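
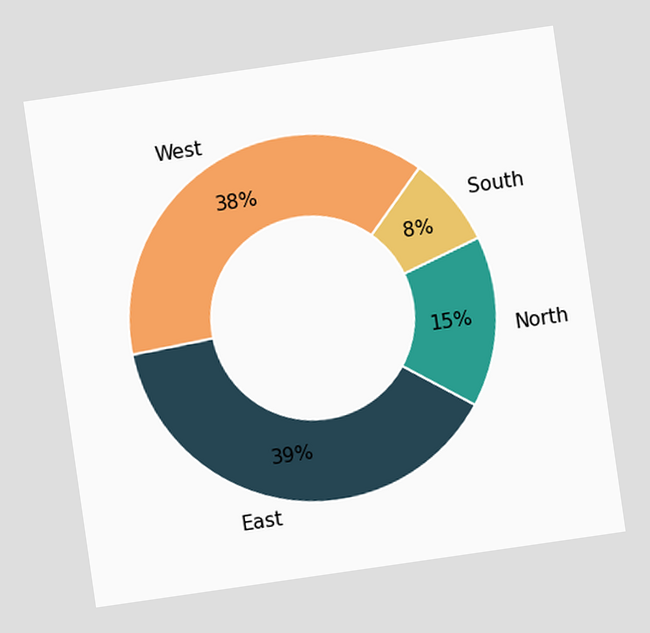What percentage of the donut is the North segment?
The chart is tilted about 8° counter-clockwise. The North segment takes up 15% of the ring.

15%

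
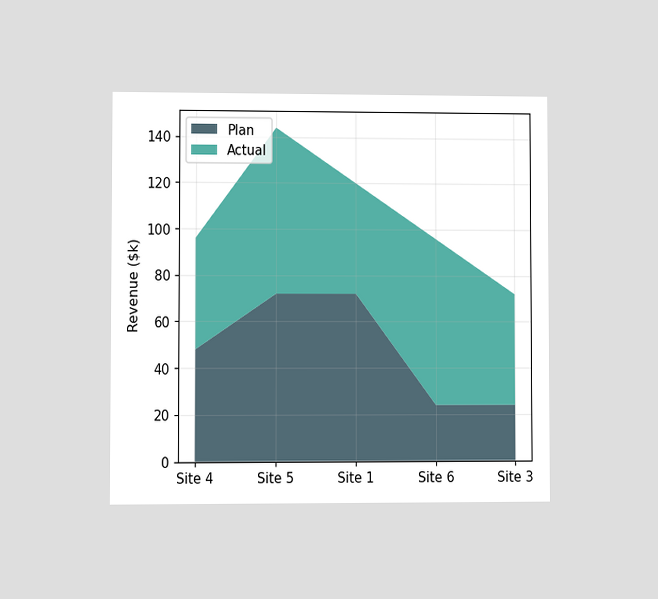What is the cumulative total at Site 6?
$96k

The chart is viewed at a slight angle. The stacked total at Site 6 reaches $96k.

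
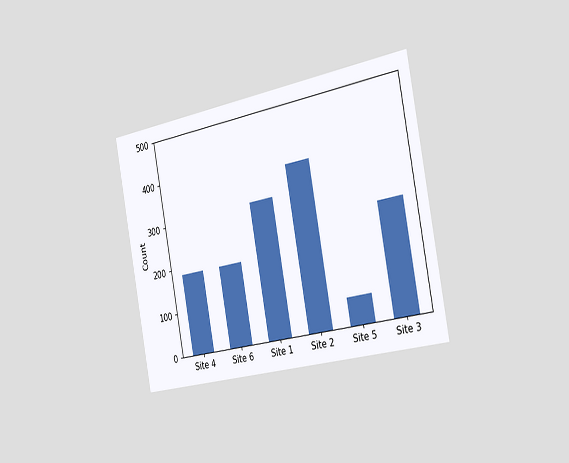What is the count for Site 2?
372

The chart is tilted about 11° counter-clockwise and viewed slightly from the right. Reading along the chart's y-axis, the Site 2 bar reaches 372.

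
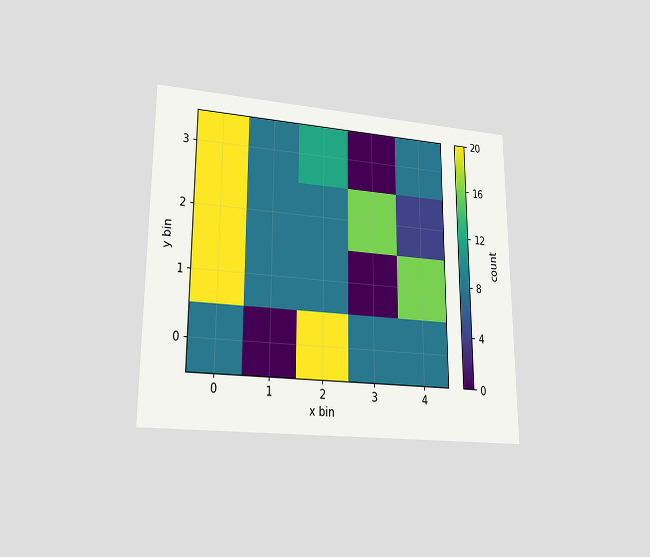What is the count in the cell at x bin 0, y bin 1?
20

The chart is viewed at a slight angle. Matching the cell (0, 1) against the colorbar gives 20.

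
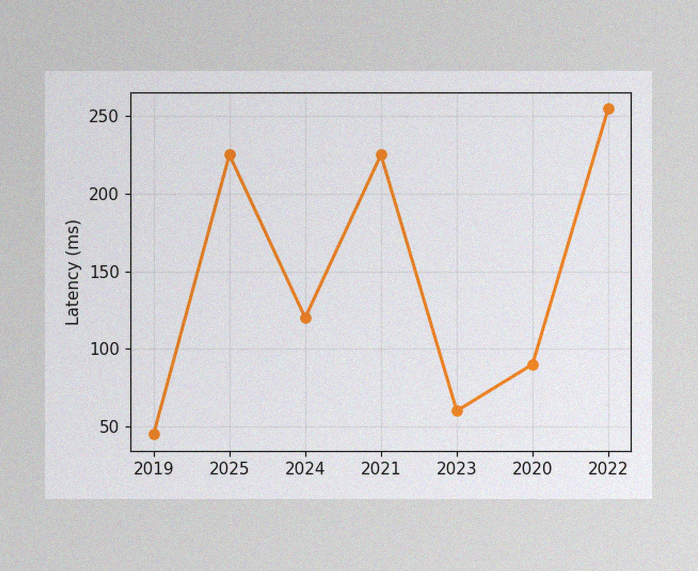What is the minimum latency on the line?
The image has some photo noise and uneven lighting. The lowest point is at 2019, and reading across to the y-axis gives 45ms.

45ms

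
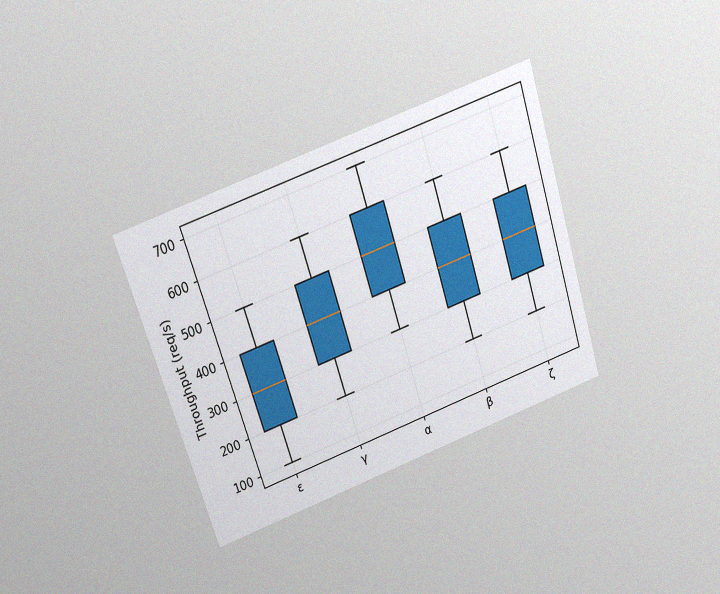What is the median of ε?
300req/s

The chart is tilted about 18° counter-clockwise and viewed slightly from above, with some photo noise. The median line in the ε box sits at 300req/s.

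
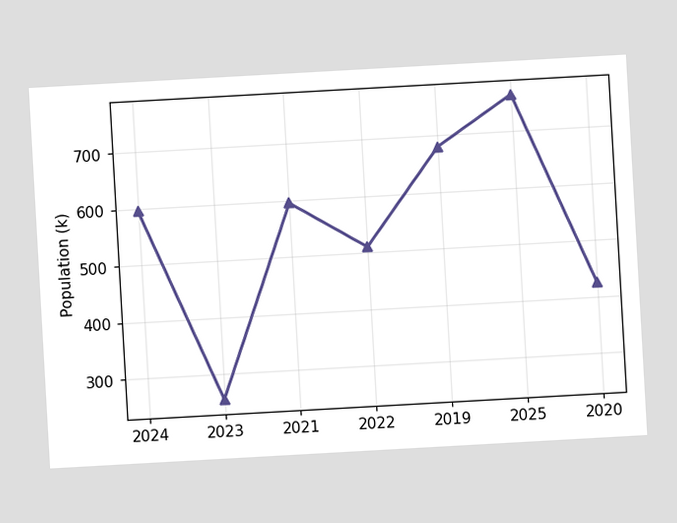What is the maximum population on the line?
765k

The chart is tilted about 3° counter-clockwise. The highest point is at 2025, and reading across to the y-axis gives 765k.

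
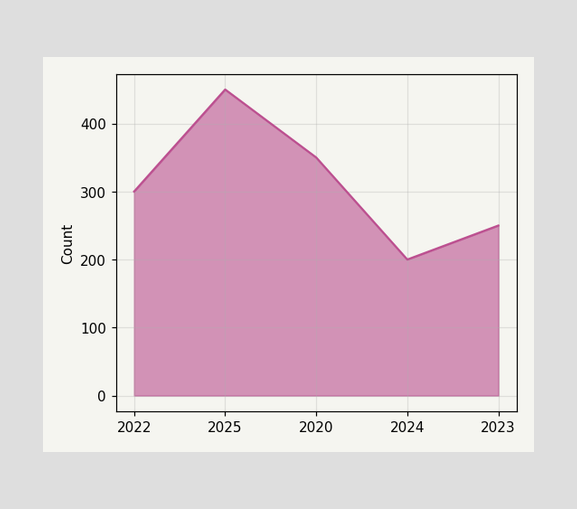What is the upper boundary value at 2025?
At 2025 the upper boundary is at 450.

450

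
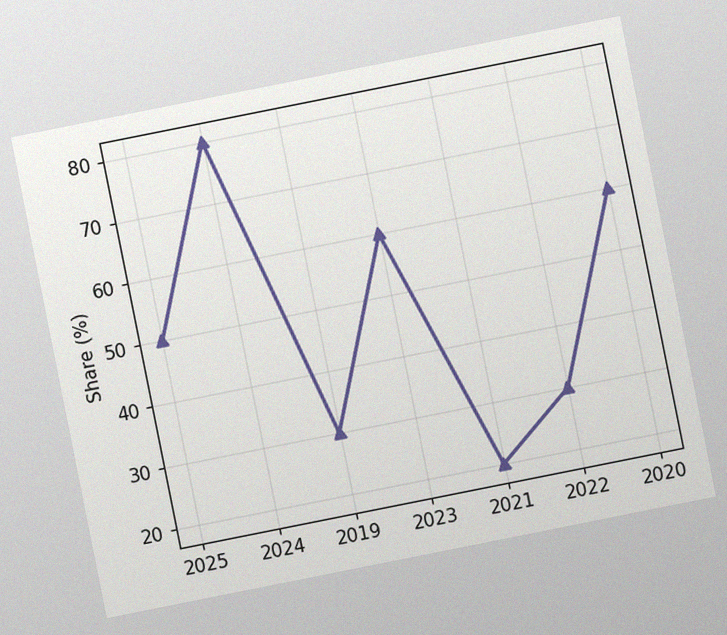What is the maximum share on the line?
80%

The chart is tilted about 11° counter-clockwise, with some photo noise. The highest point is at 2024, and reading across to the y-axis gives 80%.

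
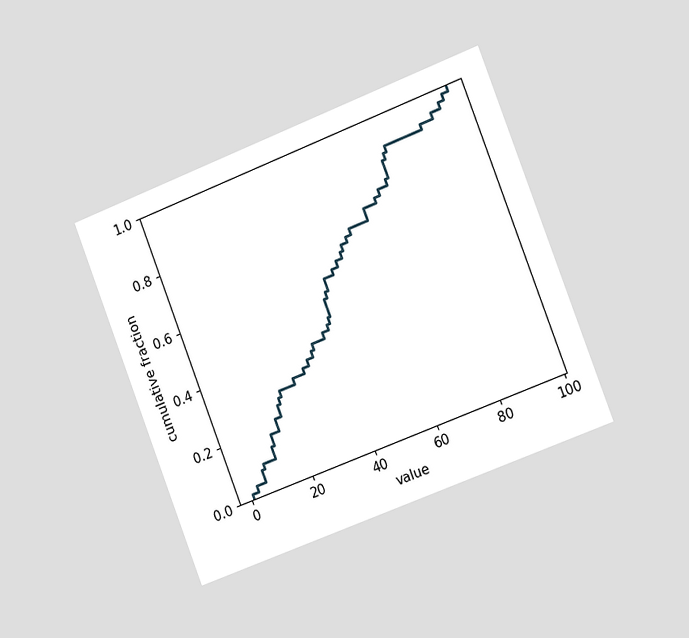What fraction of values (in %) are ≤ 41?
52%

The chart is tilted about 21° counter-clockwise and viewed slightly from the right. At x=41 the ECDF step is at 52%.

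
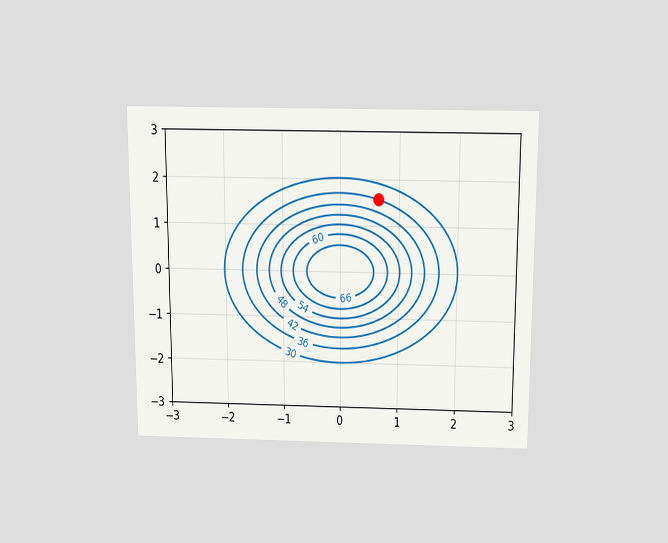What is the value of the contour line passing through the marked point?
The chart is viewed slightly from above. The marked point sits on the contour labelled 36.

36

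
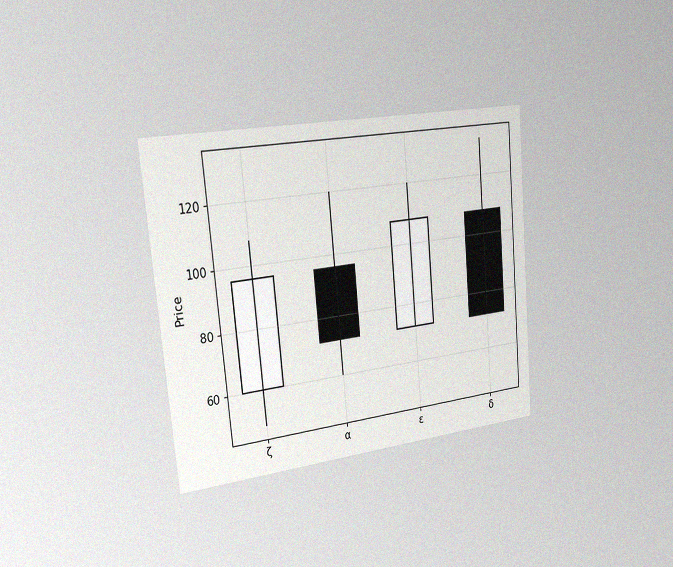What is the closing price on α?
72

The chart is tilted about 5° counter-clockwise and viewed slightly from the left, with some photo noise. The α candle closes at 72.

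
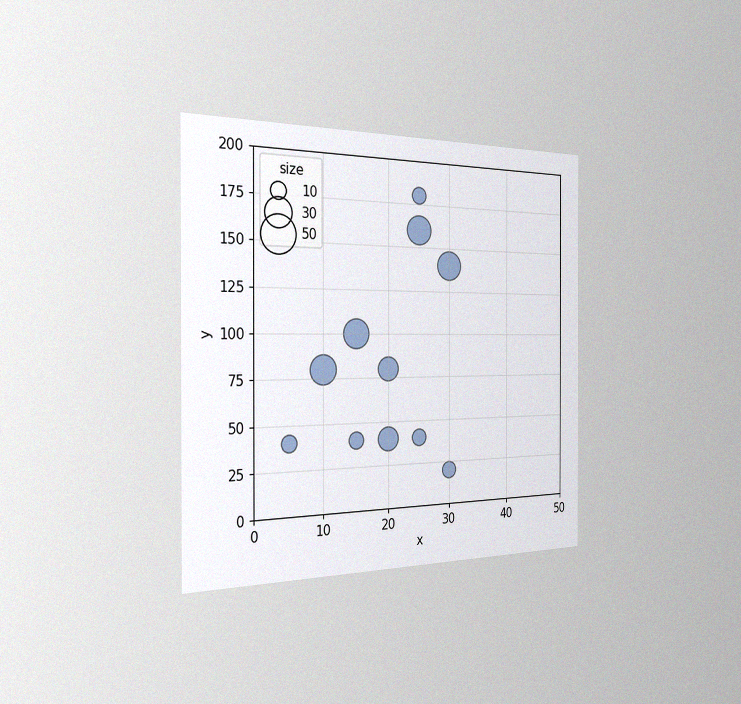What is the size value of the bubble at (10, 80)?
The chart is viewed slightly from the left, with some photo noise. Matching the bubble at (10, 80) against the size legend gives 30.

30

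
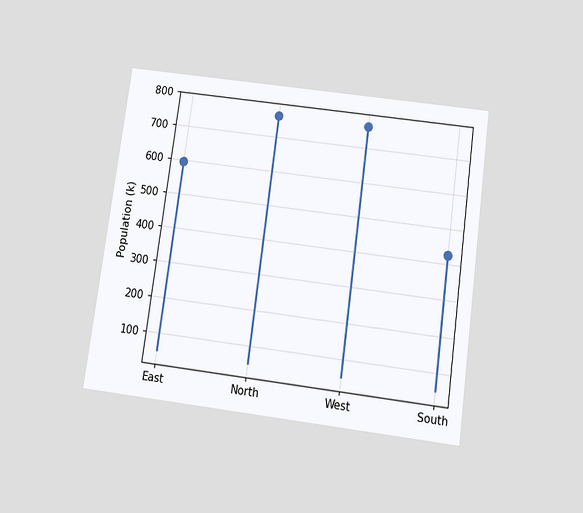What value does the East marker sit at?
595k

The chart is tilted about 8° clockwise and viewed slightly from below. The East marker sits at 595k.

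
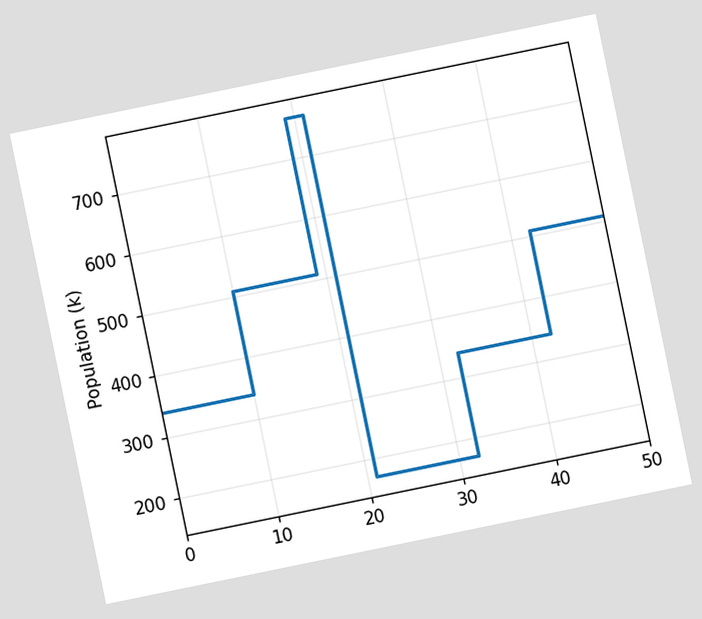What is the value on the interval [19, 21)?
The chart is tilted about 12° counter-clockwise. On [19, 21) the step sits at 765k.

765k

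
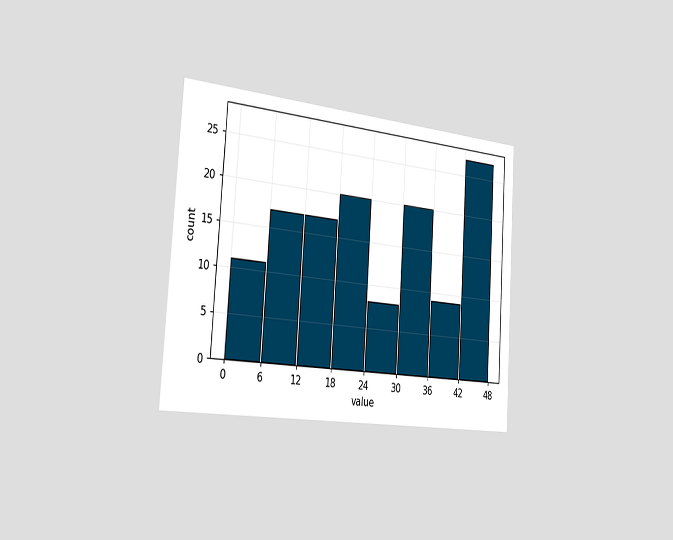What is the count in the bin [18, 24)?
20

The chart is tilted about 4° clockwise and viewed slightly from the left. The [18, 24) bin has height 20.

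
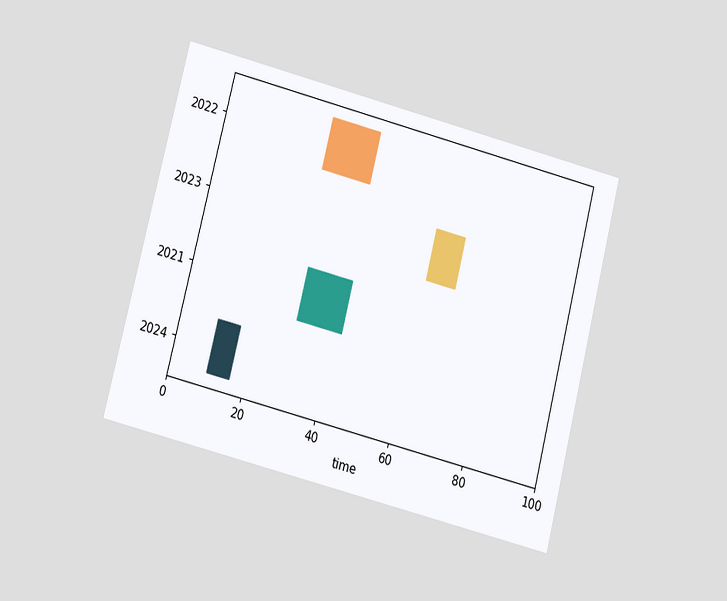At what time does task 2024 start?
10

The chart is tilted about 14° clockwise and viewed at a slight angle. The 2024 bar begins at t=10.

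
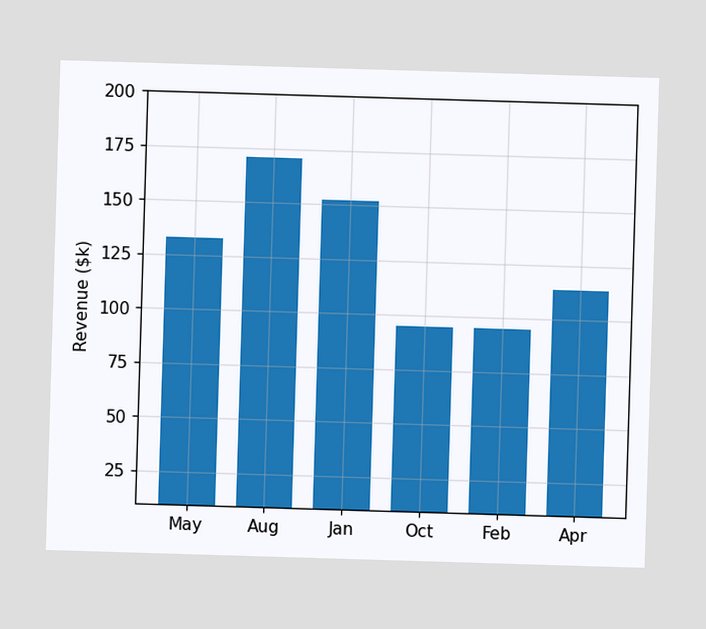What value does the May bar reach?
$133k

Reading along the chart's y-axis, the May bar reaches $133k.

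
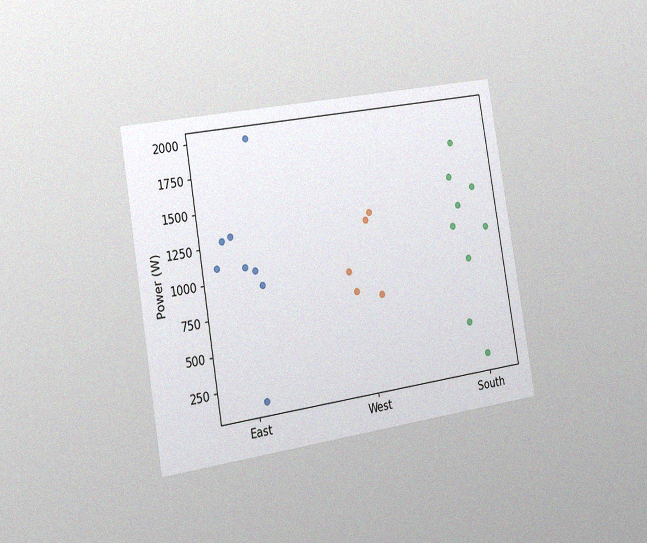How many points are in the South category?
9

The chart is tilted about 9° counter-clockwise and viewed slightly from the left, with some photo noise. Counting the markers in the South column gives 9.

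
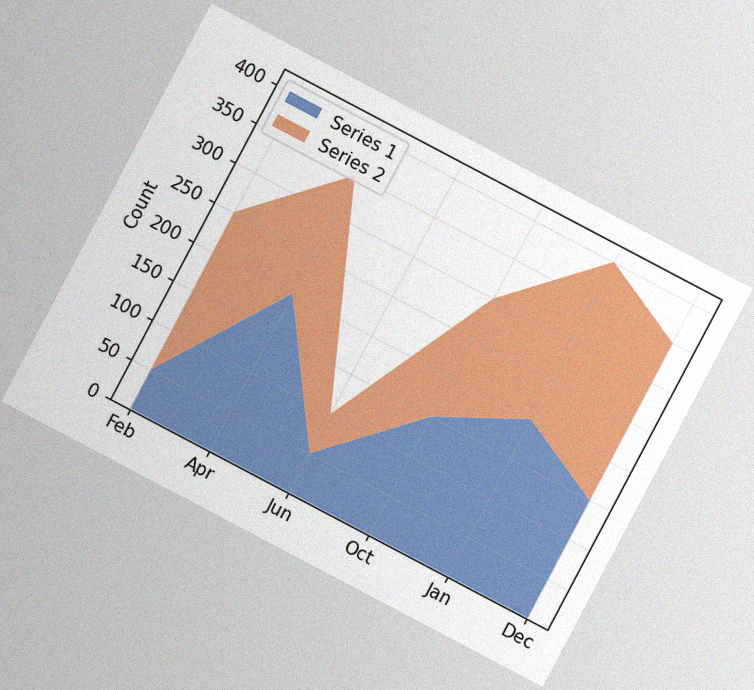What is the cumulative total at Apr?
350

The chart is tilted about 28° clockwise, with some photo noise. The stacked total at Apr reaches 350.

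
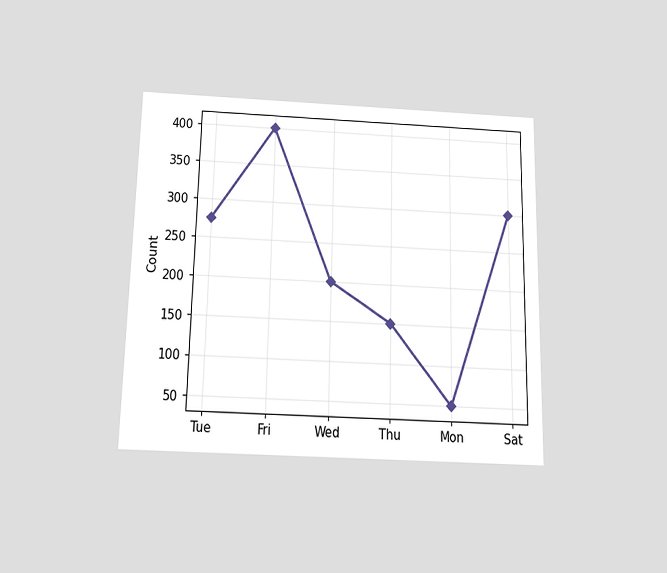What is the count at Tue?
The chart is viewed slightly from below. At Tue, the line is at 275.

275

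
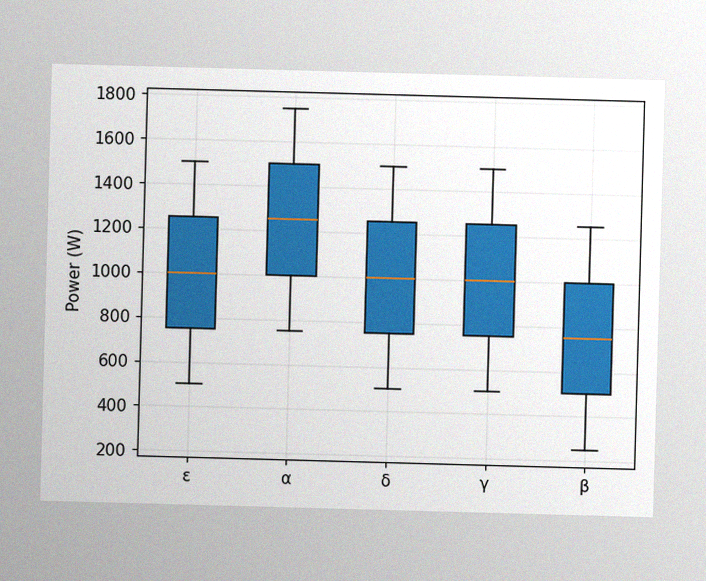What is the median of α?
1250W

The image has some photo noise and uneven lighting. The median line in the α box sits at 1250W.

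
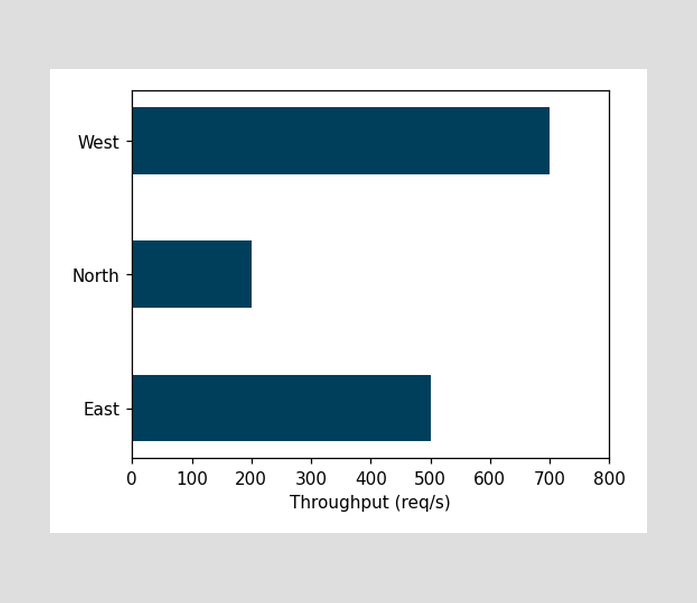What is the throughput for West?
700req/s

Reading along the chart's x-axis, the West bar reaches 700req/s.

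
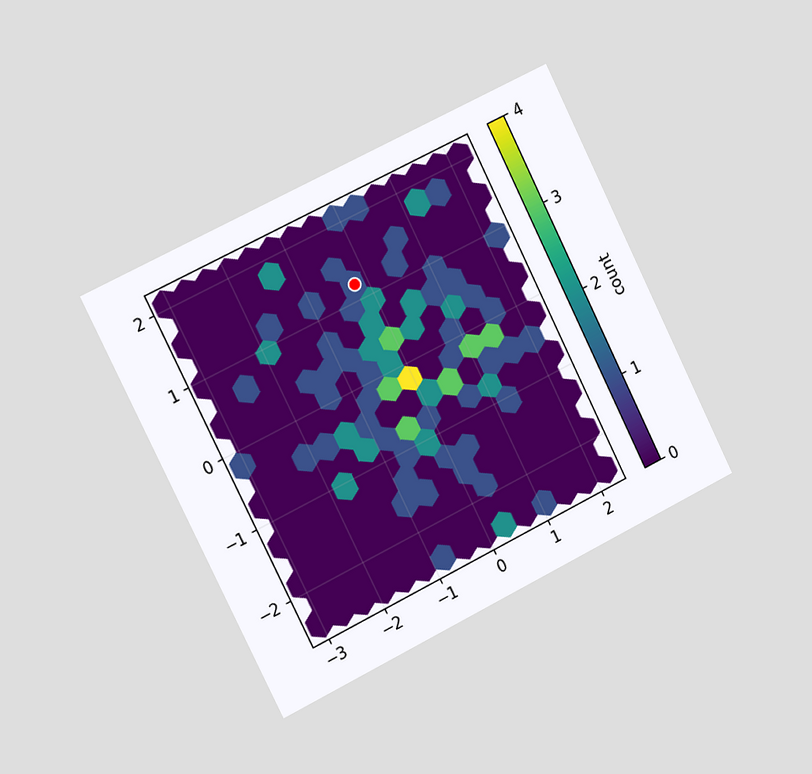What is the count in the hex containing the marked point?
1

The chart is tilted about 26° counter-clockwise and viewed slightly from the left. The marked hex reads 1 on the colorbar.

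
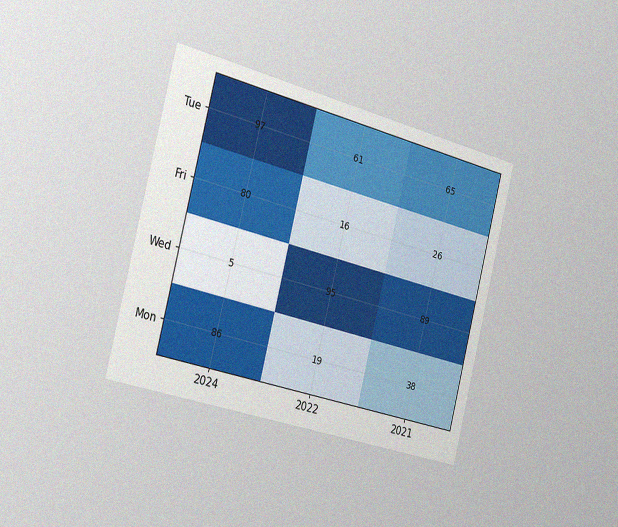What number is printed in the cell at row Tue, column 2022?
61

The chart is tilted about 14° clockwise and viewed slightly from the left, with some photo noise. The (Tue, 2022) cell reads 61.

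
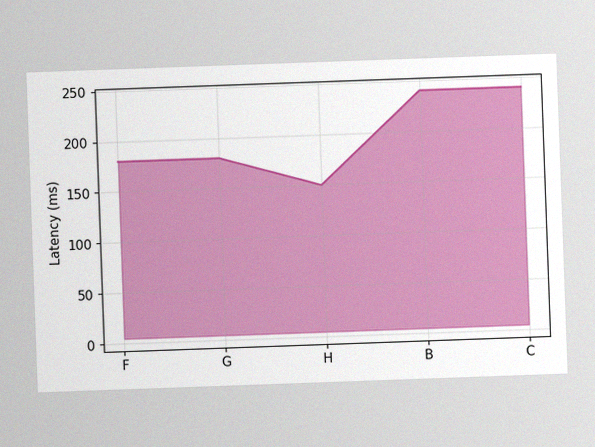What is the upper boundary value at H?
150ms

The chart is tilted about 2° counter-clockwise, with some photo noise. At H the upper boundary is at 150ms.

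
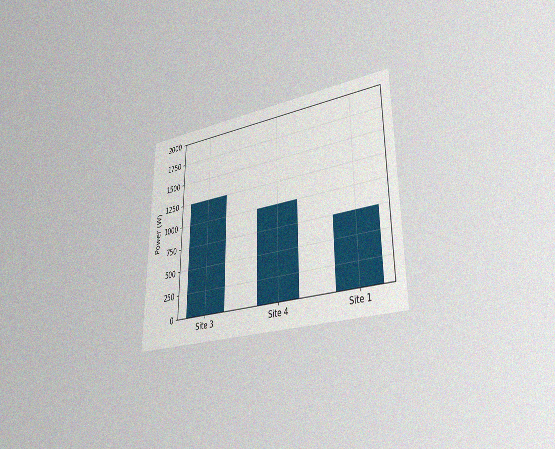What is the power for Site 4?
The chart is viewed slightly from the right, with some photo noise. Reading along the chart's y-axis, the Site 4 bar reaches 1000W.

1000W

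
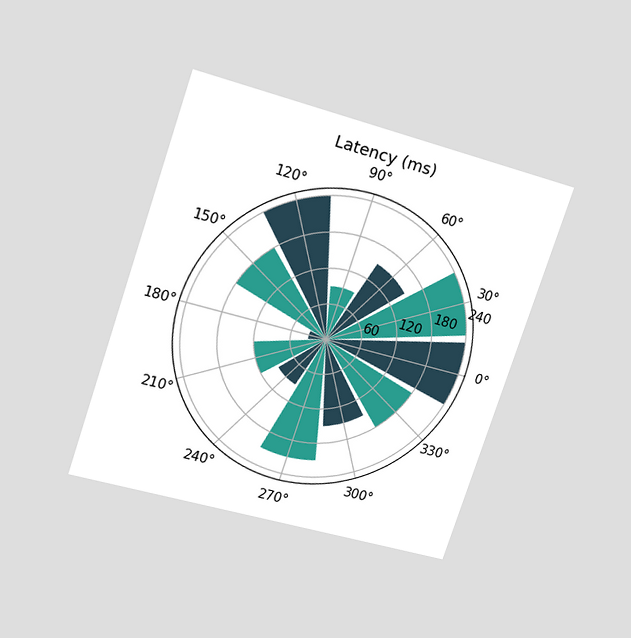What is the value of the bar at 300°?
150ms

The chart is tilted about 18° clockwise and viewed at a slight angle. The bar at 300° reaches 150ms on the radial axis.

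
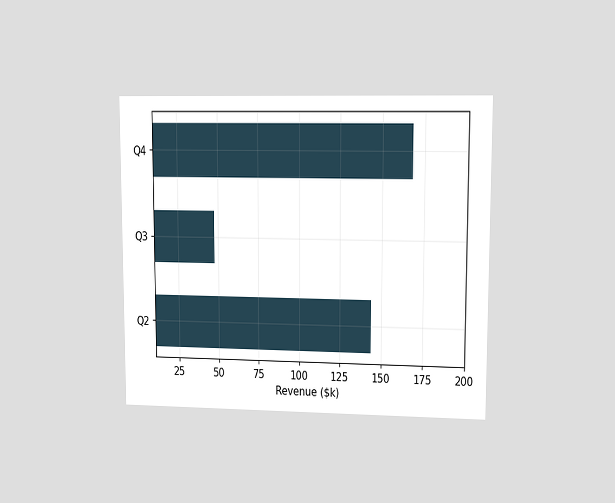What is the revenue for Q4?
$168k

The chart is viewed at a slight angle. Reading along the chart's x-axis, the Q4 bar reaches $168k.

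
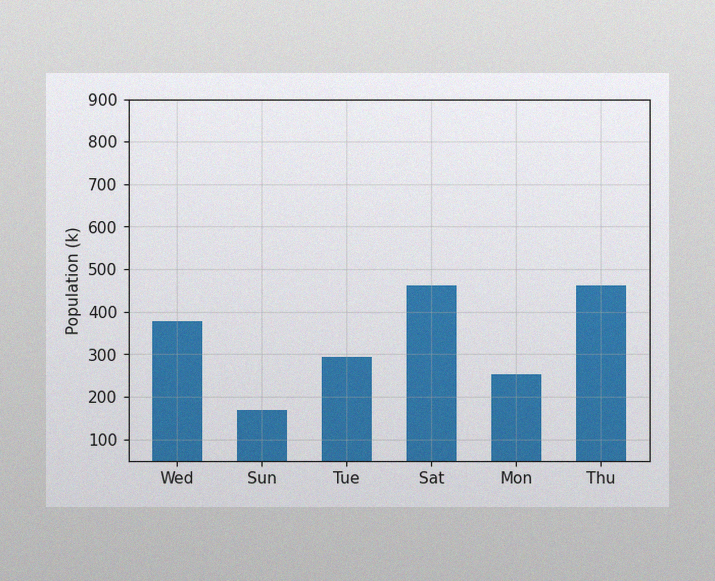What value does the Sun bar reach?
The image has some photo noise and uneven lighting. Reading along the chart's y-axis, the Sun bar reaches 168k.

168k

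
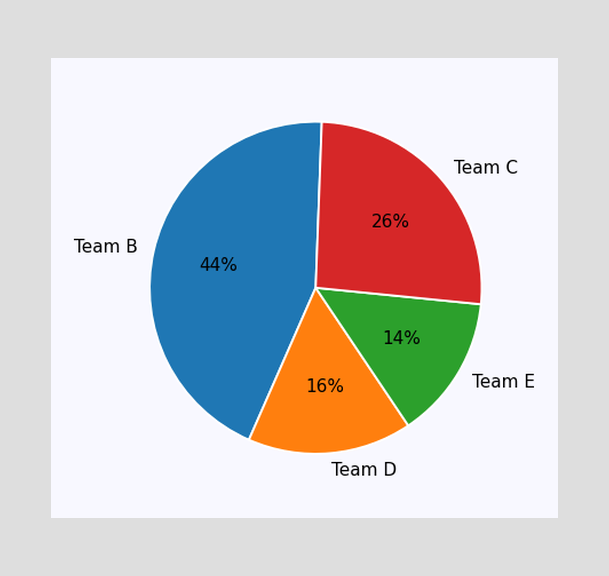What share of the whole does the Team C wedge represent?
The Team C slice takes up 26% of the pie.

26%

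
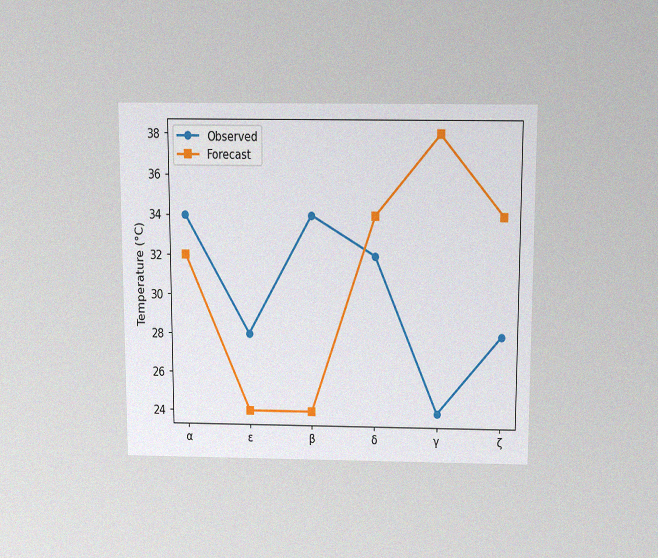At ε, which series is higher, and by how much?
Observed, by 4°C

The chart is viewed slightly from above, with some photo noise. At ε, Observed sits above the other line by 4°C.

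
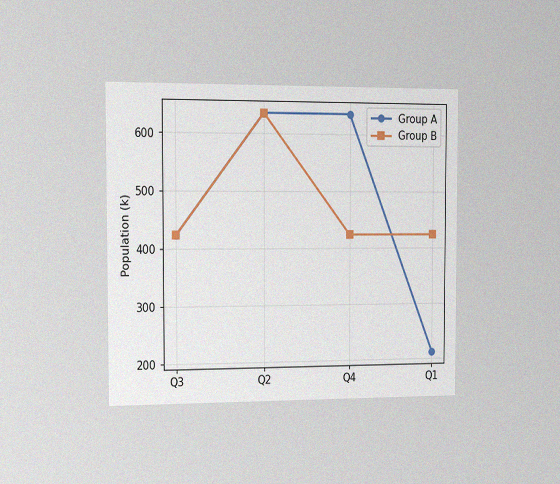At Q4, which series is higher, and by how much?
The chart is viewed slightly from the left, with some photo noise. At Q4, Group A sits above the other line by 212k.

Group A, by 212k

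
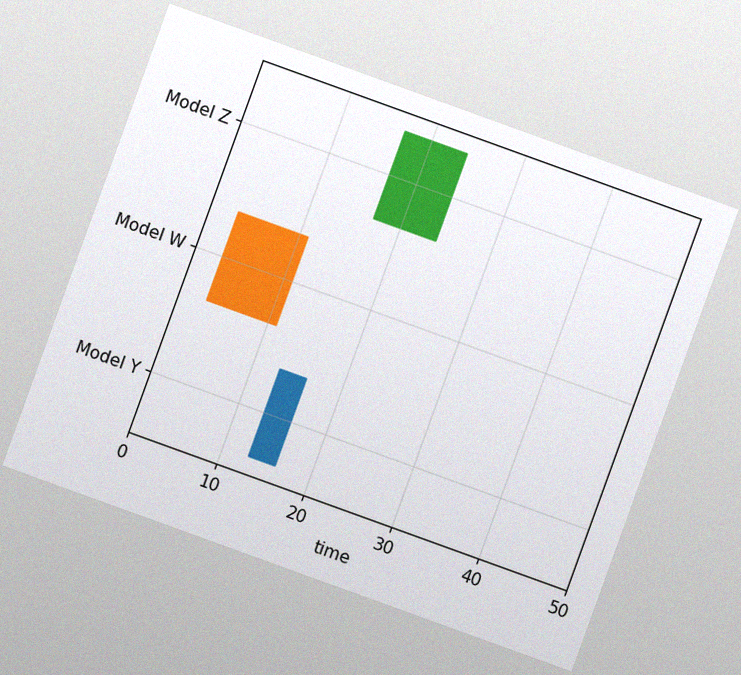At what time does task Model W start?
The chart is tilted about 20° clockwise, with some photo noise. The Model W bar begins at t=3.

3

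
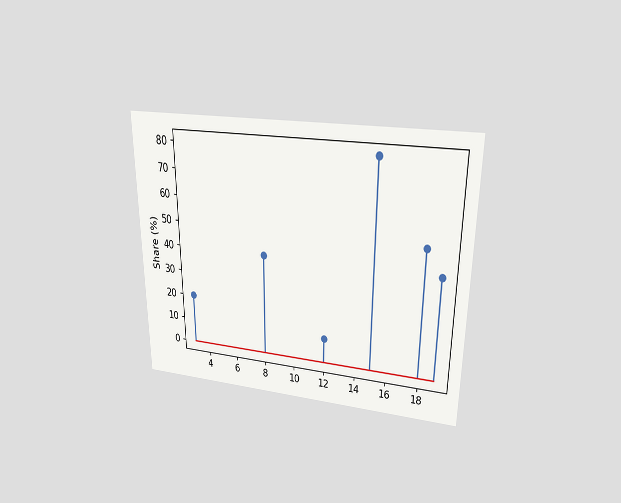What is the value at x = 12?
The chart is viewed slightly from above. The stem at x=12 reaches 10%.

10%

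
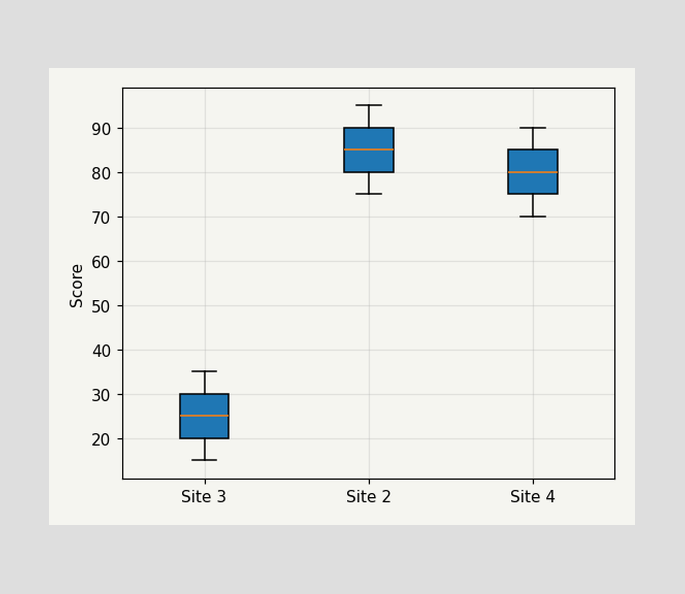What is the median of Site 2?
The median line in the Site 2 box sits at 85.

85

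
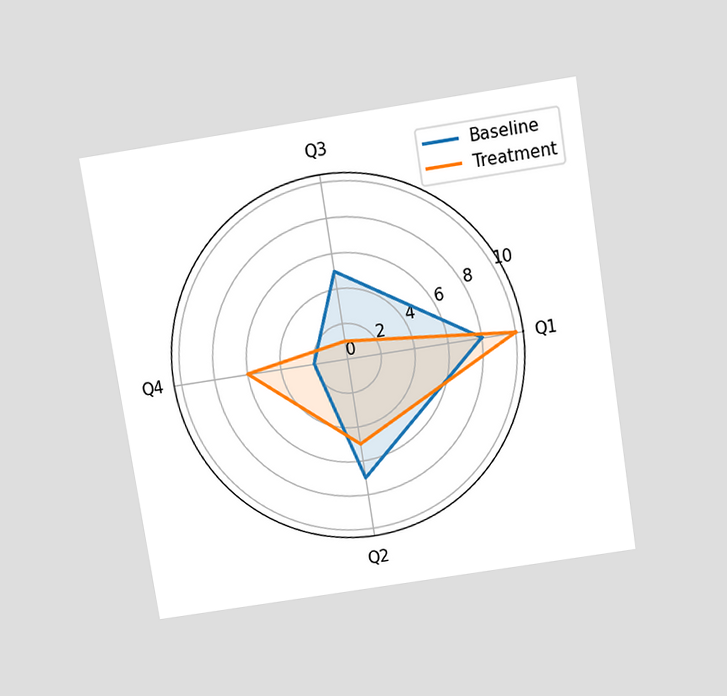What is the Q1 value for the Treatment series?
10

The chart is tilted about 9° counter-clockwise and viewed slightly from above. On the Q1 axis, Treatment reaches 10.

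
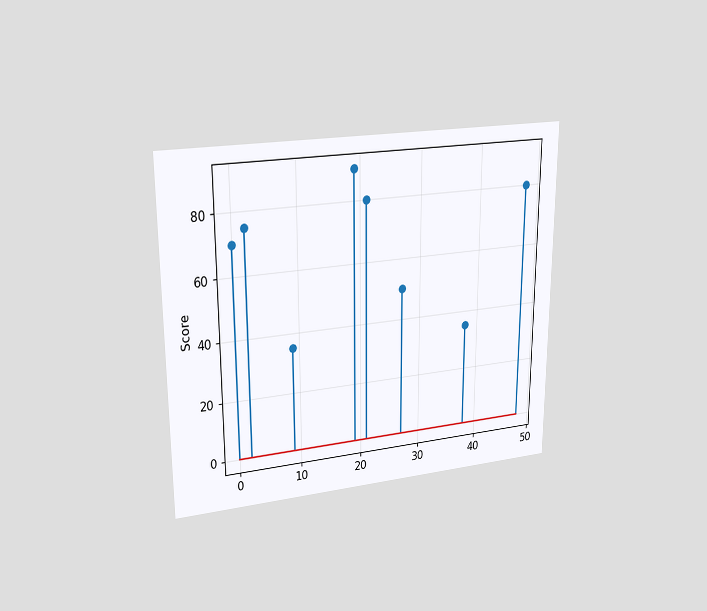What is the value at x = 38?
35

The chart is viewed at a slight angle. The stem at x=38 reaches 35.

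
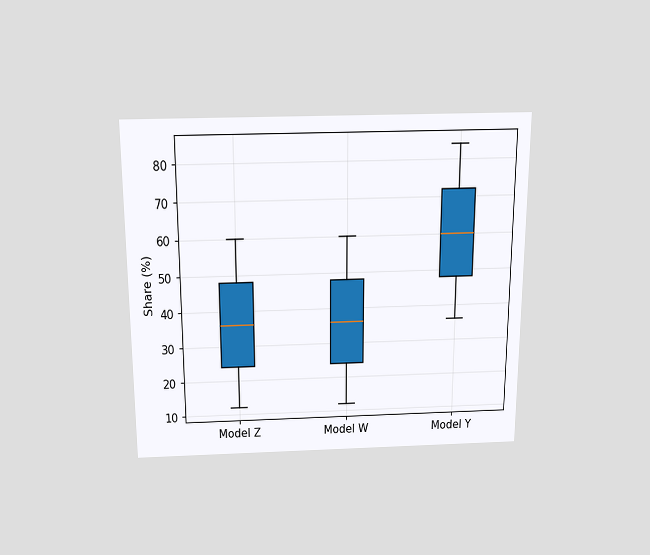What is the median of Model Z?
36%

The chart is viewed slightly from above. The median line in the Model Z box sits at 36%.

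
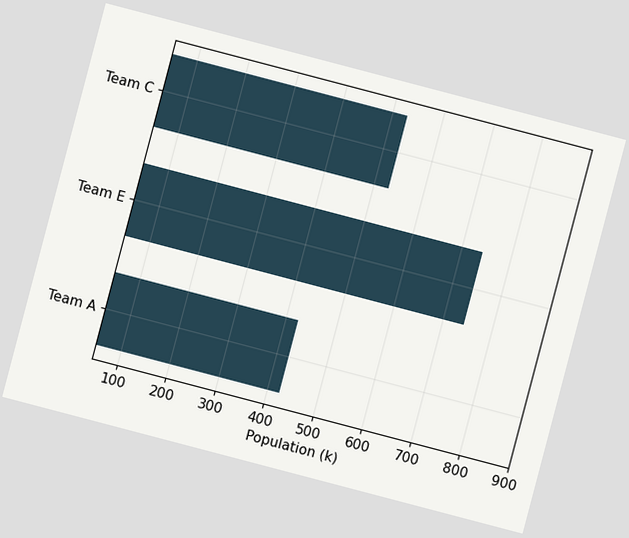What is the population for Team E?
742k

The chart is tilted about 15° clockwise. Reading along the chart's x-axis, the Team E bar reaches 742k.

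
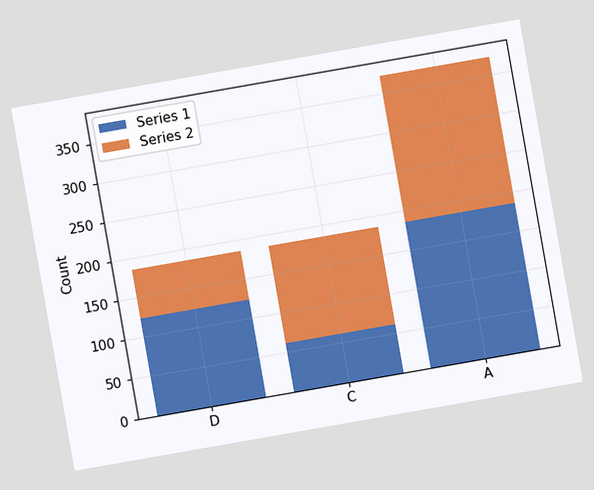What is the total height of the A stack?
372

The chart is tilted about 10° counter-clockwise. The A stack's top reaches 372 on the y-axis.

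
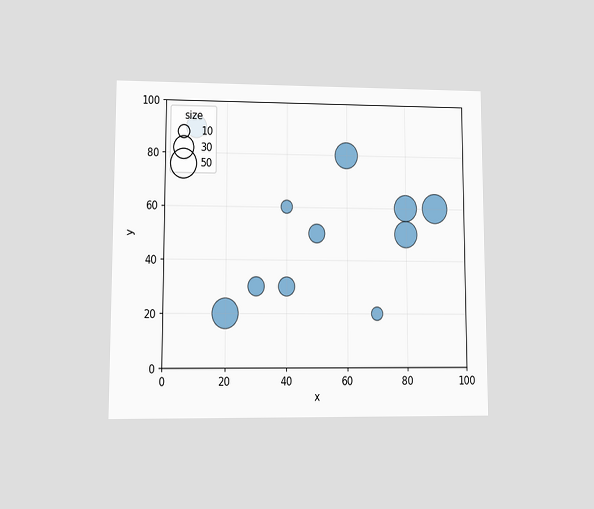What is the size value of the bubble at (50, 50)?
The chart is viewed at a slight angle. Matching the bubble at (50, 50) against the size legend gives 20.

20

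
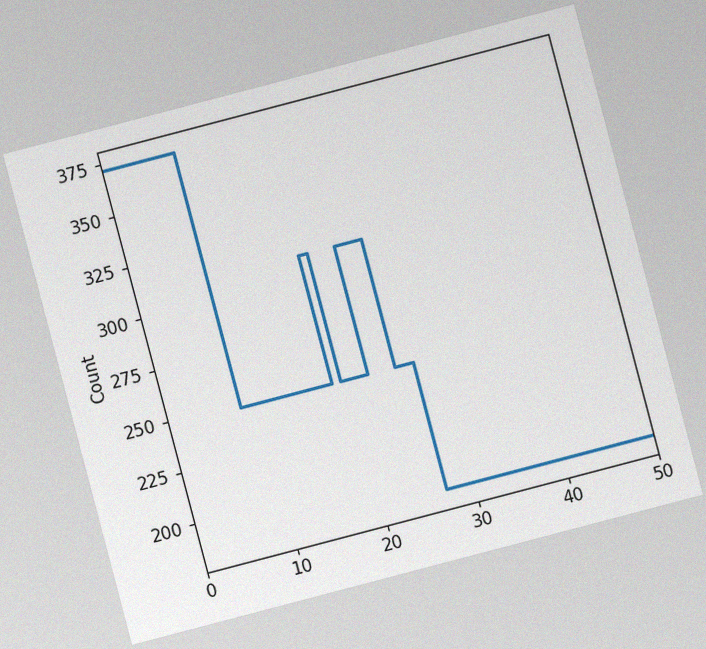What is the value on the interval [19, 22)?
248

The chart is tilted about 15° counter-clockwise, with some photo noise. On [19, 22) the step sits at 248.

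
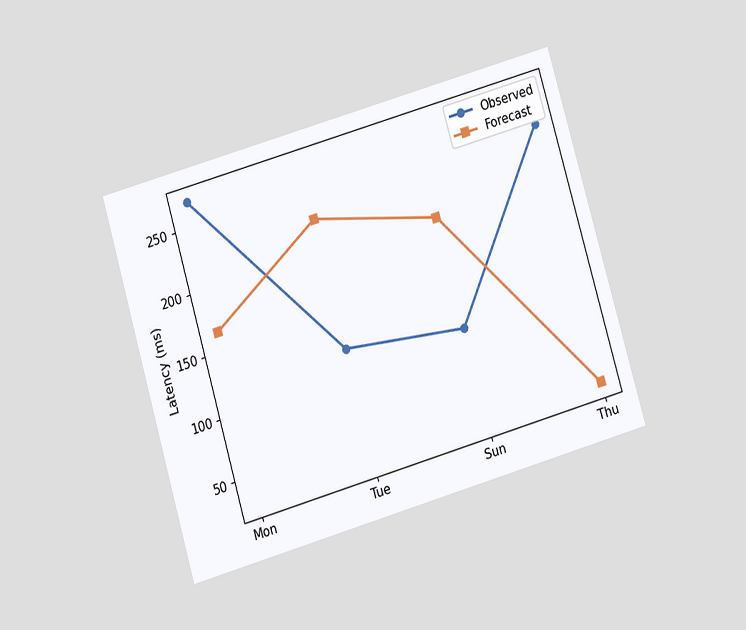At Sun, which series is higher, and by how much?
The chart is tilted about 16° counter-clockwise and viewed slightly from below. At Sun, Forecast sits above the other line by 90ms.

Forecast, by 90ms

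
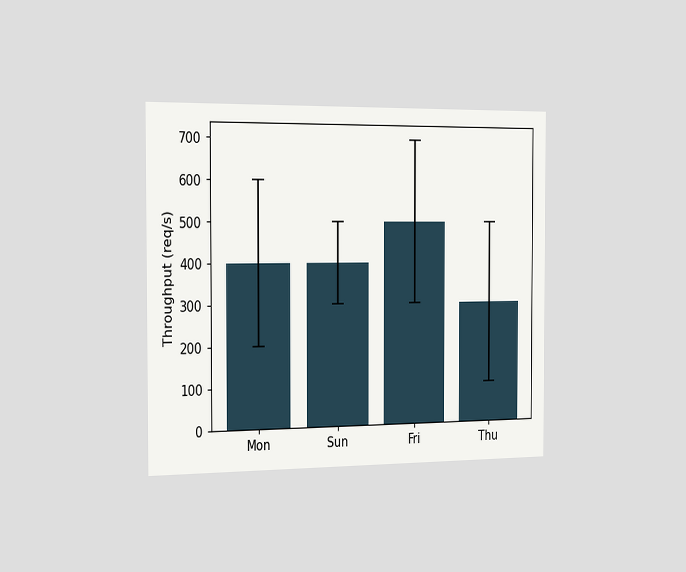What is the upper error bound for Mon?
The chart is viewed slightly from the left. The Mon bar's upper whisker reaches 600req/s.

600req/s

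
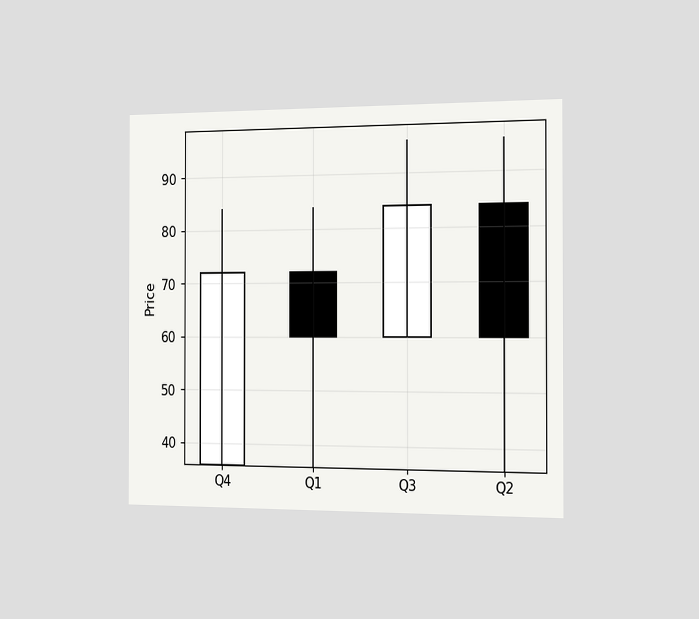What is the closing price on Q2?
The chart is viewed slightly from the right. The Q2 candle closes at 60.

60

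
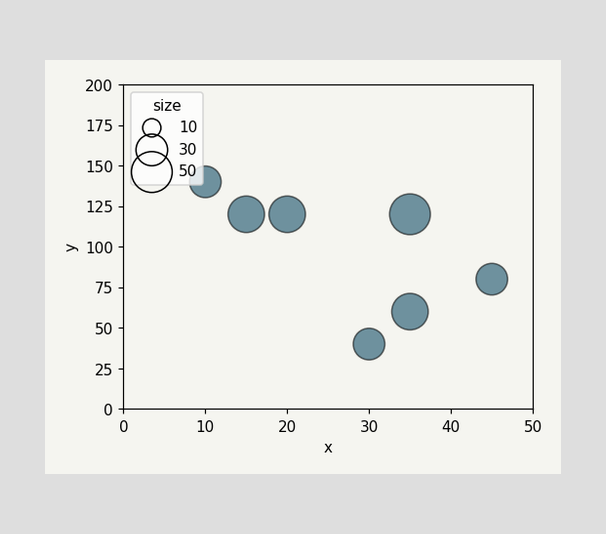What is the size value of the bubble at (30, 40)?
Matching the bubble at (30, 40) against the size legend gives 30.

30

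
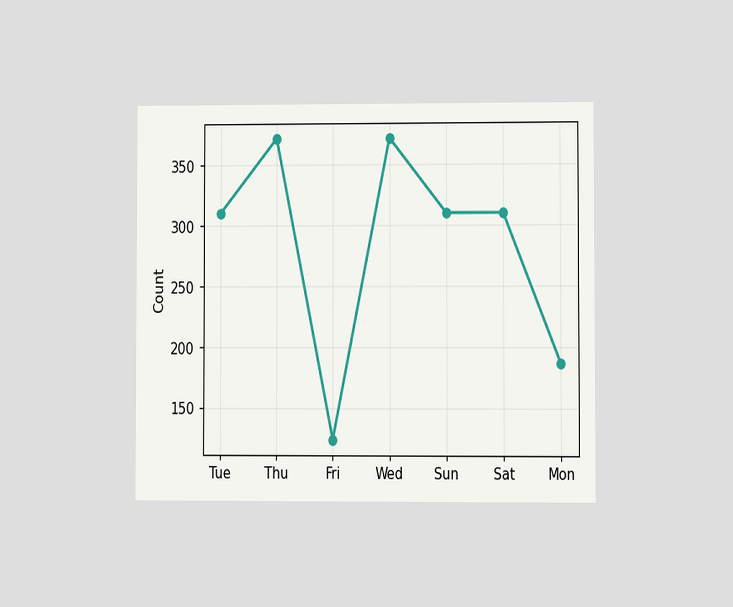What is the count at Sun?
310

The chart is viewed at a slight angle. At Sun, the line is at 310.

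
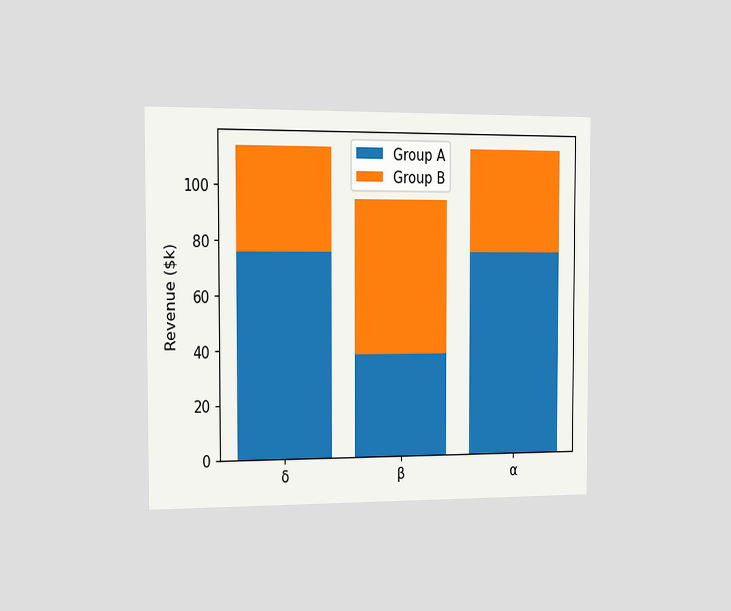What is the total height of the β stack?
$95k

The chart is viewed slightly from the left. The β stack's top reaches $95k on the y-axis.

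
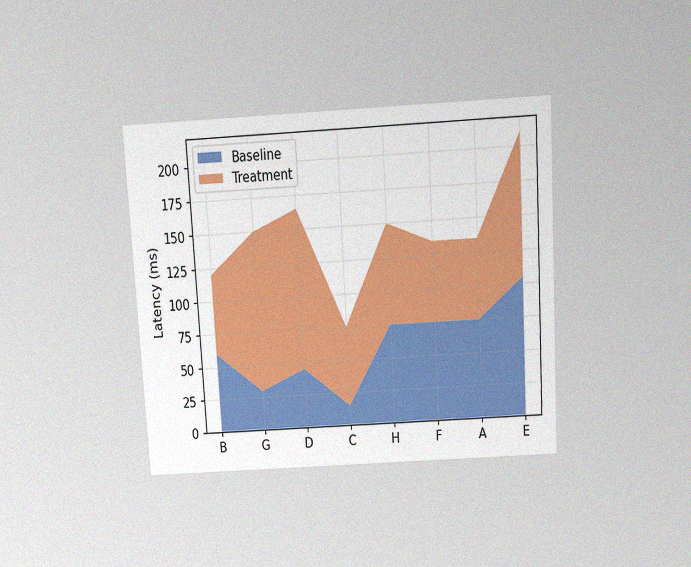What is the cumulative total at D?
165ms

The chart is tilted about 3° counter-clockwise and viewed slightly from above, with some photo noise. The stacked total at D reaches 165ms.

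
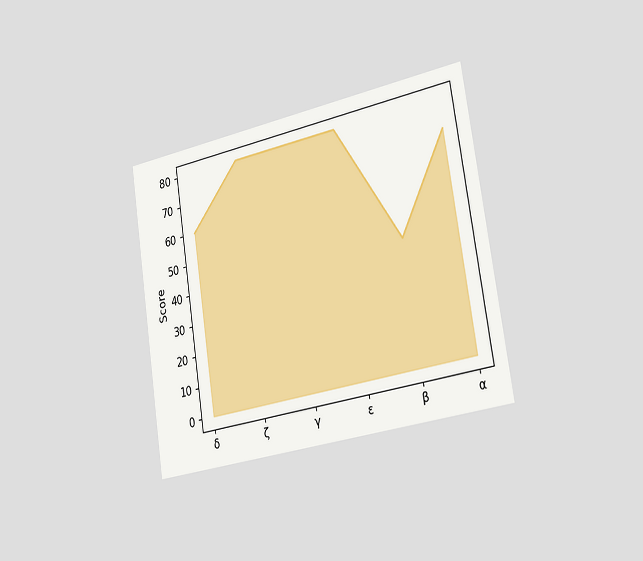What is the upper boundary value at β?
The chart is tilted about 9° counter-clockwise and viewed slightly from the right. At β the upper boundary is at 40.

40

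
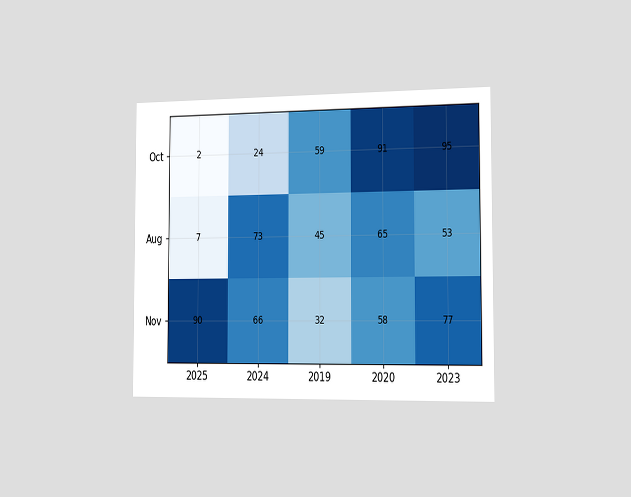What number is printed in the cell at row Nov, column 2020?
The chart is viewed slightly from the right. The (Nov, 2020) cell reads 58.

58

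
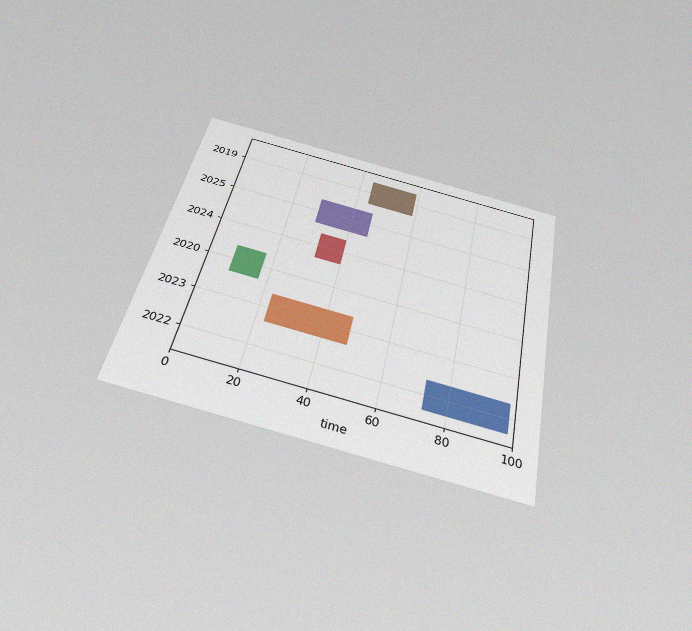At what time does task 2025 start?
29

The chart is tilted about 12° clockwise and viewed slightly from below, with some photo noise. The 2025 bar begins at t=29.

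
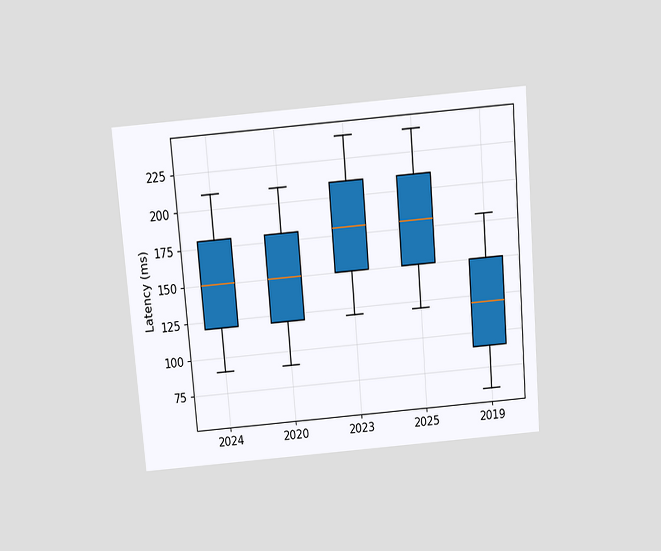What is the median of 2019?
120ms

The chart is tilted about 5° counter-clockwise and viewed slightly from above. The median line in the 2019 box sits at 120ms.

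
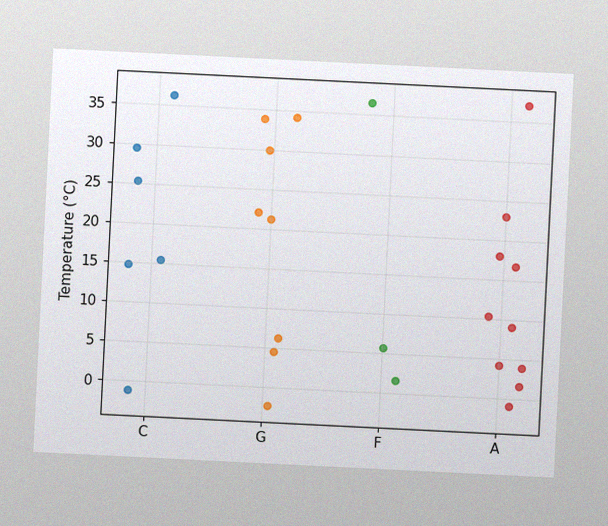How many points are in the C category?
The chart is tilted about 3° clockwise, with some photo noise. Counting the markers in the C column gives 6.

6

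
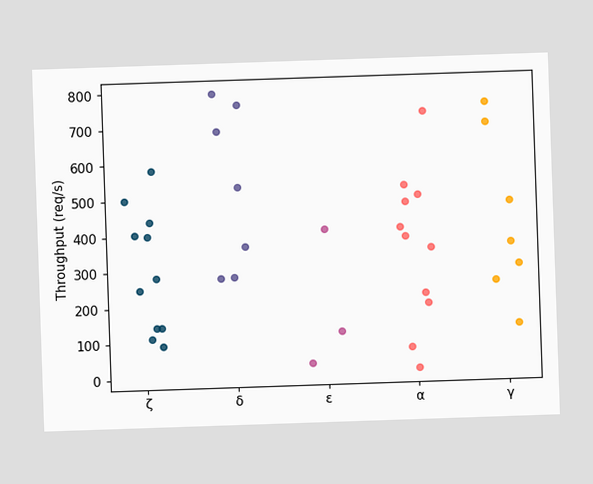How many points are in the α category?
11

Counting the markers in the α column gives 11.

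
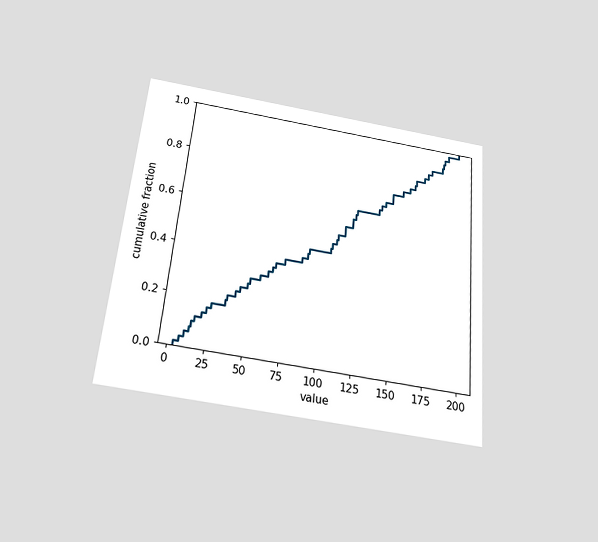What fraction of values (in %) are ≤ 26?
The chart is tilted about 5° clockwise and viewed slightly from below. At x=26 the ECDF step is at 18%.

18%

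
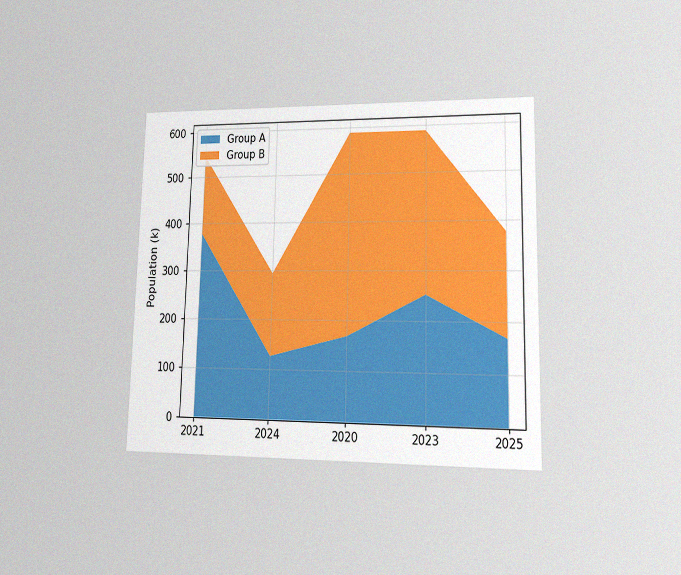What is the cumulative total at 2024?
The chart is viewed at a slight angle, with some photo noise. The stacked total at 2024 reaches 294k.

294k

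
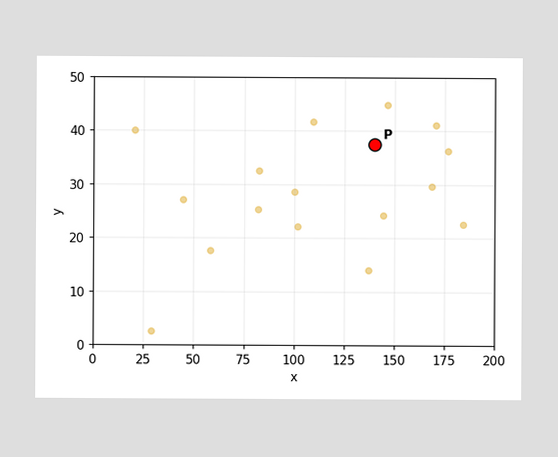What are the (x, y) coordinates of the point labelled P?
(140, 37.5)

Following the gridlines from P to each axis, P sits at (140, 37.5).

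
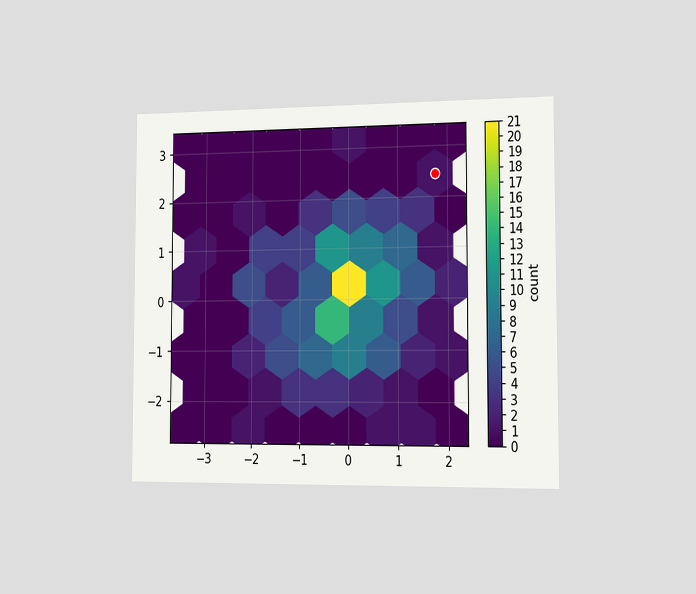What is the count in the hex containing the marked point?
The chart is viewed slightly from the right. The marked hex reads 1 on the colorbar.

1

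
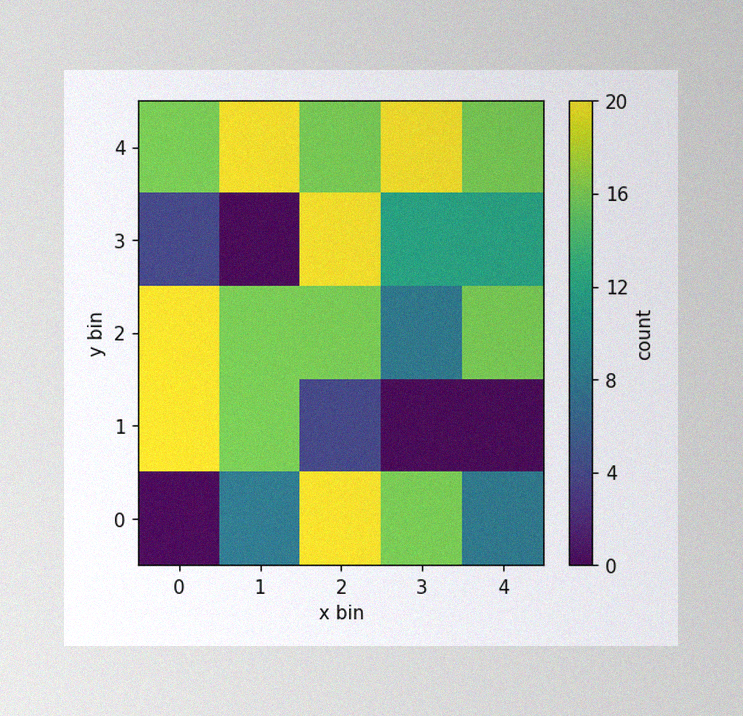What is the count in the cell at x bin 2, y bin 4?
The image has some photo noise and uneven lighting. Matching the cell (2, 4) against the colorbar gives 16.

16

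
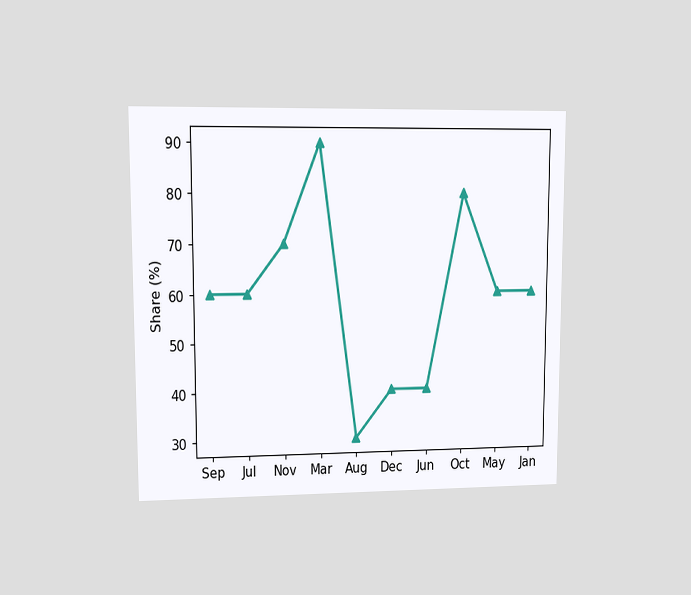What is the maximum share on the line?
The chart is viewed at a slight angle. The highest point is at Mar, and reading across to the y-axis gives 90%.

90%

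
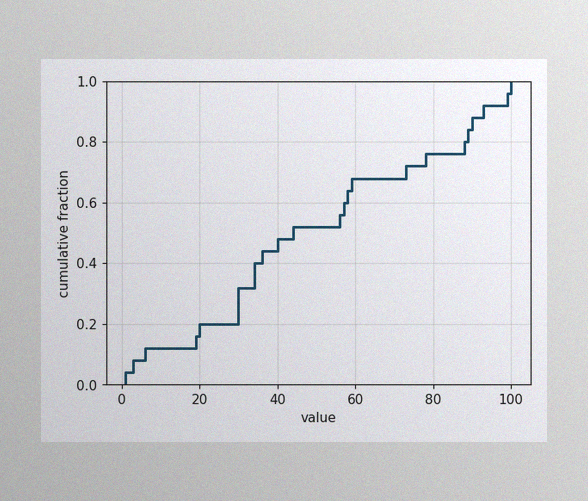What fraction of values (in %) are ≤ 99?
96%

The image has some photo noise and uneven lighting. At x=99 the ECDF step is at 96%.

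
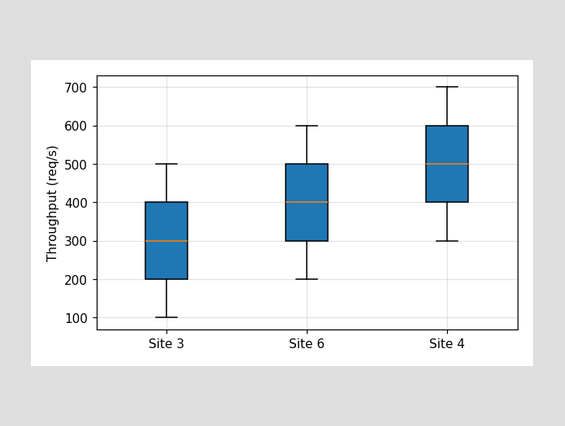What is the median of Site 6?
400req/s

The median line in the Site 6 box sits at 400req/s.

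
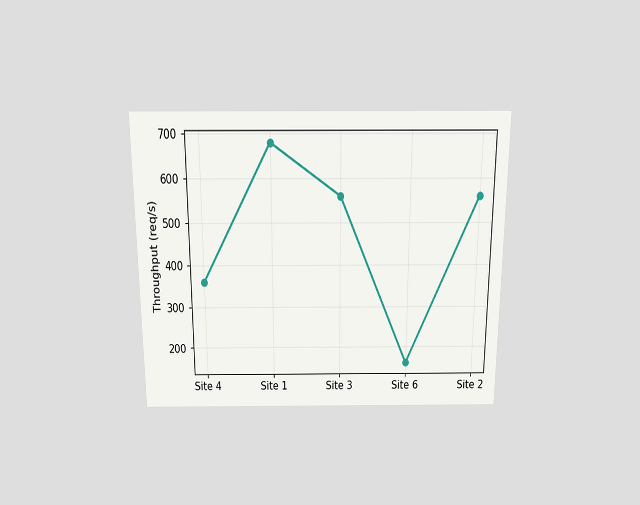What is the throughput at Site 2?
The chart is viewed slightly from above. At Site 2, the line is at 560req/s.

560req/s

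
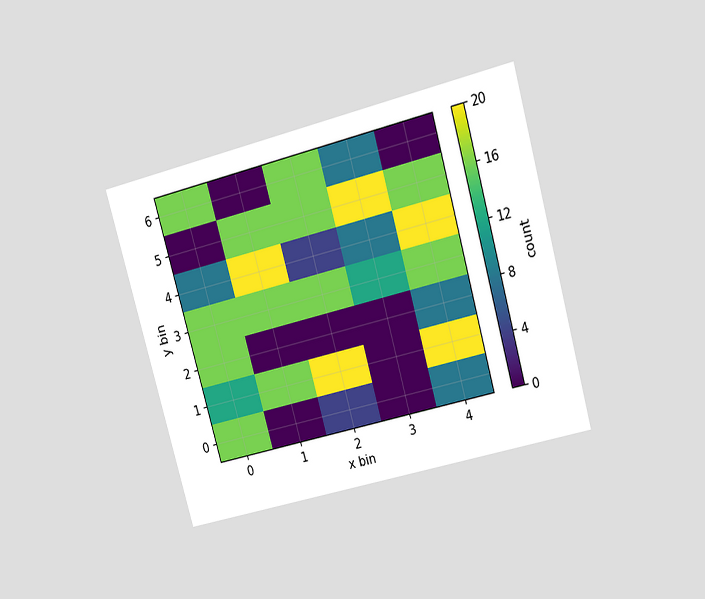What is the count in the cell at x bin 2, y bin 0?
The chart is tilted about 16° counter-clockwise and viewed at a slight angle. Matching the cell (2, 0) against the colorbar gives 4.

4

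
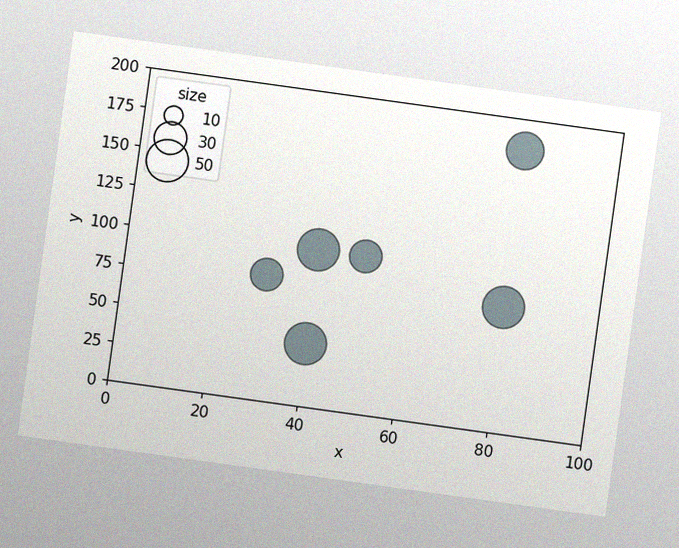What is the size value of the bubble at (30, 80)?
30

The chart is tilted about 8° clockwise, with some photo noise. Matching the bubble at (30, 80) against the size legend gives 30.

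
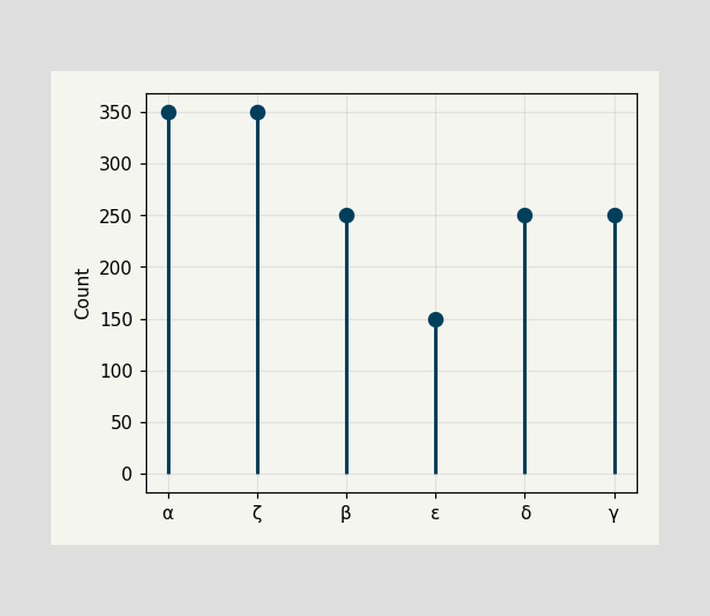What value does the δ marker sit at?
250

The δ marker sits at 250.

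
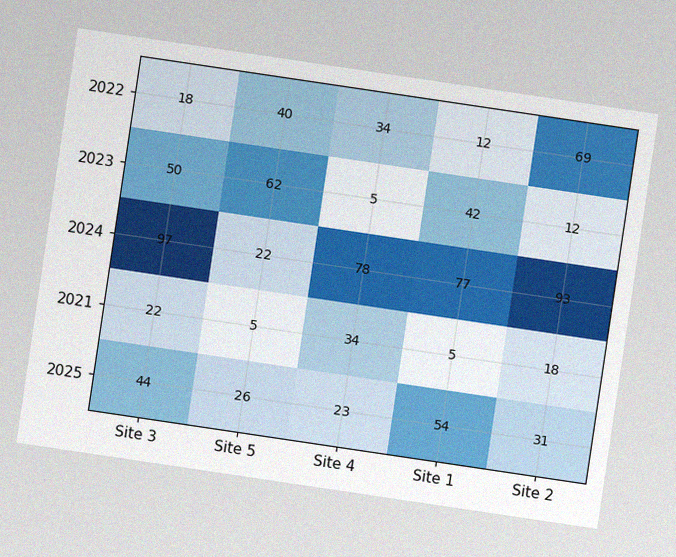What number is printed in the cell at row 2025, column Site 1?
The chart is tilted about 8° clockwise, with some photo noise. The (2025, Site 1) cell reads 54.

54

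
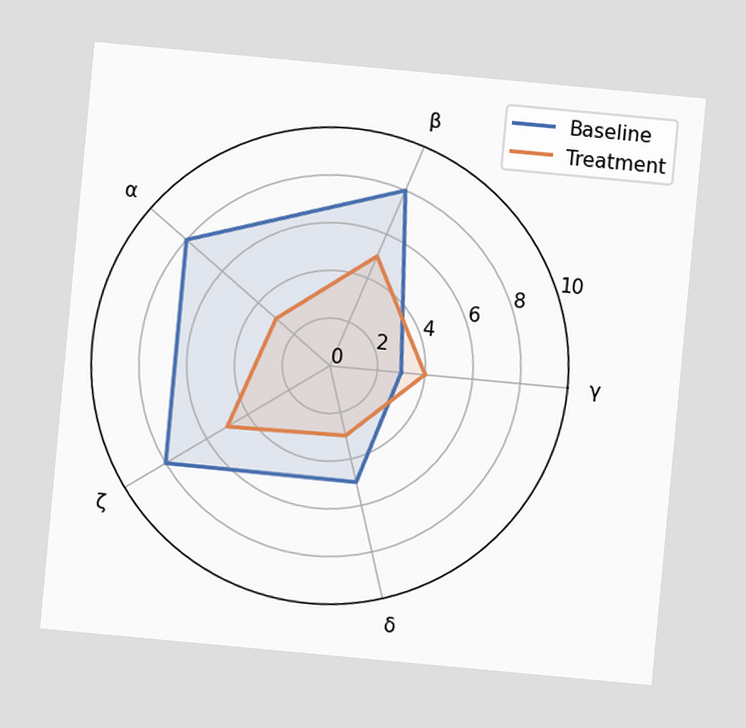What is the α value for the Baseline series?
The chart is tilted about 5° clockwise. On the α axis, Baseline reaches 8.

8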